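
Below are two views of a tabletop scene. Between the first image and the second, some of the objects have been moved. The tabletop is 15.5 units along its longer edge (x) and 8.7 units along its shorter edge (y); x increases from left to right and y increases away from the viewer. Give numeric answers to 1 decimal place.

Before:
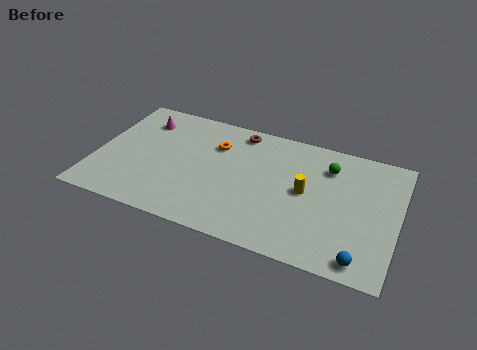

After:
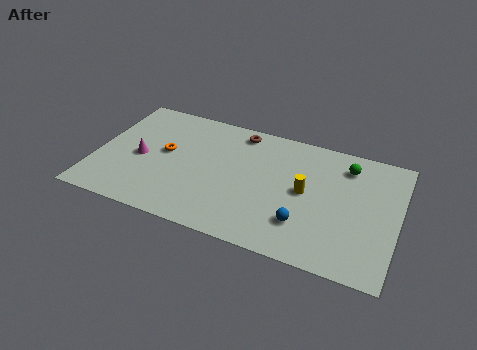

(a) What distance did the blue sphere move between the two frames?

3.3

The blue sphere was near (13.9, 1.0) before and (10.9, 2.3) after, so it travelled √(3.0² + 1.3²) ≈ 3.3 units.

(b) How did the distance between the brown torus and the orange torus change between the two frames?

+2.8

They were about 1.8 units apart before and 4.6 after — 2.8 units further apart.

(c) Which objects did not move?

the brown torus and the yellow cylinder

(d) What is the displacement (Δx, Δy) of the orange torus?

(-2.5, -1.4)

From the two frames, the orange torus sits at roughly (6.0, 6.2) before and (3.5, 4.8) after.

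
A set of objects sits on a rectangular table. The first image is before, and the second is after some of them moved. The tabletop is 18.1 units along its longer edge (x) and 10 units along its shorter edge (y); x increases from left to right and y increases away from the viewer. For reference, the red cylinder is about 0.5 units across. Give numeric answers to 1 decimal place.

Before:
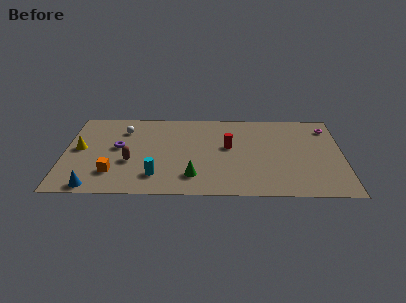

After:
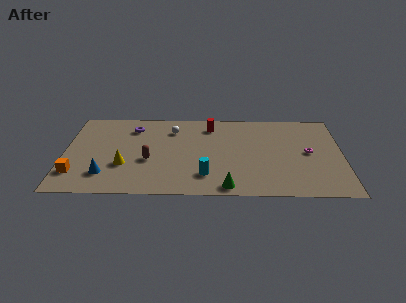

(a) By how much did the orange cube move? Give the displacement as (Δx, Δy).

(-2.4, -0.1)

The orange cube started near (3.2, 2.5) and ended near (0.8, 2.4).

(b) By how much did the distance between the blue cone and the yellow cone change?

-2.9

They were about 4.5 units apart before and 1.6 after — 2.9 units closer together.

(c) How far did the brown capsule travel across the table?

1.2

The brown capsule moved from about (4.3, 3.8) to (5.5, 4.0), a distance of √(1.2² + 0.2²) ≈ 1.2.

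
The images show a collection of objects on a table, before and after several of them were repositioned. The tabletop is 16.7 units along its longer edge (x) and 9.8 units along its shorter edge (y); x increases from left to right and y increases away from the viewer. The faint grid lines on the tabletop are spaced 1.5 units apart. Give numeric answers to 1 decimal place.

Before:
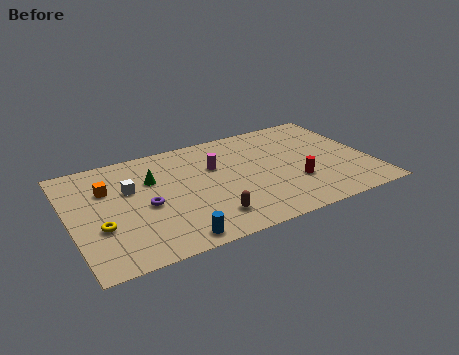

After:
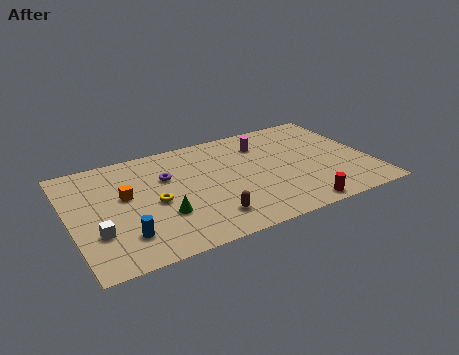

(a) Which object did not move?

the brown capsule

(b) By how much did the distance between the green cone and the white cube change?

+2.2

Before: roughly 1.4 units apart; after: 3.6. That's 2.2 units further apart.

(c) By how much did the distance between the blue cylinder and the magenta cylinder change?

+3.7

Before: roughly 6.2 units apart; after: 9.9. That's 3.7 units further apart.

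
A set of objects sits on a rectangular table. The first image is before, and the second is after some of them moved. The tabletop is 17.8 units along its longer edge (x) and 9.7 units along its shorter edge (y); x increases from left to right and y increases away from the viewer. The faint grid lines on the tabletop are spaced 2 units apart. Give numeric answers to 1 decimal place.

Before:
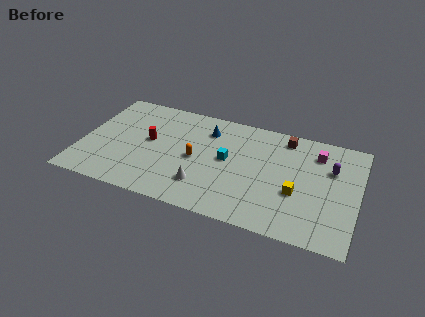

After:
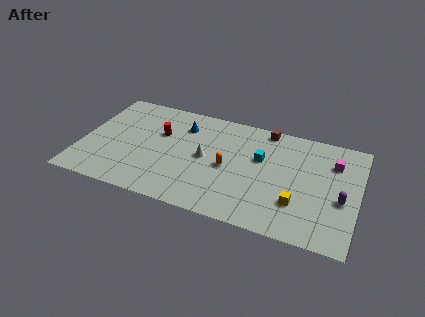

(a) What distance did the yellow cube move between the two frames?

0.9

The yellow cube was near (14.0, 3.7) before and (14.1, 2.8) after, so it travelled √(0.1² + 0.9²) ≈ 0.9 units.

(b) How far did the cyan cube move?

2.2

From (9.4, 5.2) to (11.5, 6.0), the cyan cube covered √(2.1² + 0.8²) ≈ 2.2 units.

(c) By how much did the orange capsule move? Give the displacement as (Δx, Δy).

(2.1, -0.1)

The orange capsule was at about (7.4, 4.6) and moved to about (9.5, 4.5).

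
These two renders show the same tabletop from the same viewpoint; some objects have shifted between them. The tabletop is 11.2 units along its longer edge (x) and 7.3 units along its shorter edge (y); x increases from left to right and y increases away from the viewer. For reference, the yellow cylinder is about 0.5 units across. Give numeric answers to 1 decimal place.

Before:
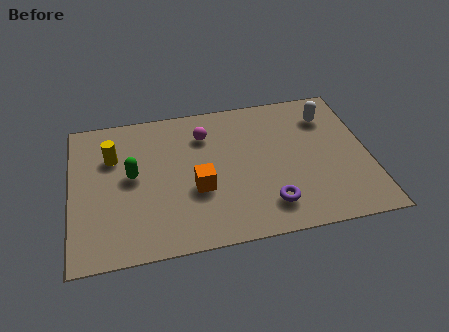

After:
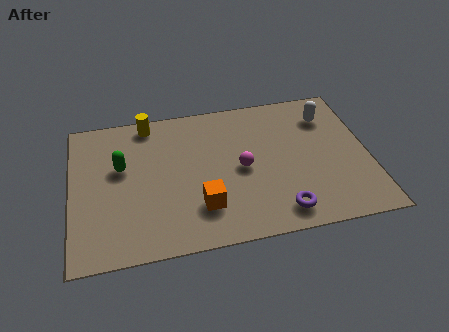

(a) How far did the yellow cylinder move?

2.1

The yellow cylinder was near (1.6, 5.0) before and (3.0, 6.5) after, so it travelled √(1.4² + 1.5²) ≈ 2.1 units.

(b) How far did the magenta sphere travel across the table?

2.4

The magenta sphere moved from about (5.1, 5.5) to (6.4, 3.5), a distance of √(1.3² + 2.0²) ≈ 2.4.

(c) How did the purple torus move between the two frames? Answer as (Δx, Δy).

(0.4, -0.4)

The purple torus was at about (7.3, 1.5) and moved to about (7.7, 1.1).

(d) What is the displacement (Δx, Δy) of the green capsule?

(-0.4, 0.5)

The green capsule started near (2.3, 3.9) and ended near (1.9, 4.4).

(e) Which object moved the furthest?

the magenta sphere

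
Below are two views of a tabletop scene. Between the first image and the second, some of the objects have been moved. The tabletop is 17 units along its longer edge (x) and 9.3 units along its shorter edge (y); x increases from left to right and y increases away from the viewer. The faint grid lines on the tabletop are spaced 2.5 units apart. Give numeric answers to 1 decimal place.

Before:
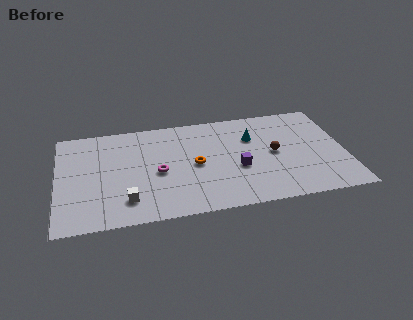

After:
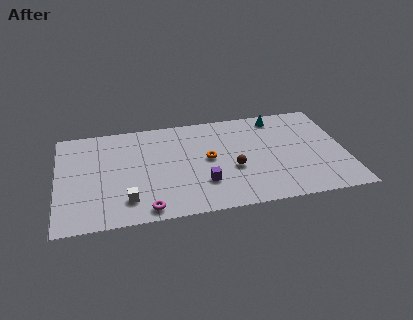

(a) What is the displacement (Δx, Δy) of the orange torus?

(0.8, 0.4)

From the two frames, the orange torus sits at roughly (8.1, 4.5) before and (8.9, 4.9) after.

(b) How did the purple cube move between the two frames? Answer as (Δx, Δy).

(-2.1, -1.0)

The purple cube was at about (10.6, 3.7) and moved to about (8.5, 2.7).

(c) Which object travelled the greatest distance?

the magenta torus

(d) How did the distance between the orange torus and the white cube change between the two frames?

+0.9

Before: roughly 4.8 units apart; after: 5.7. That's 0.9 units further apart.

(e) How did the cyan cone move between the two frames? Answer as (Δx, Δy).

(1.6, 1.7)

From the two frames, the cyan cone sits at roughly (11.6, 6.4) before and (13.2, 8.1) after.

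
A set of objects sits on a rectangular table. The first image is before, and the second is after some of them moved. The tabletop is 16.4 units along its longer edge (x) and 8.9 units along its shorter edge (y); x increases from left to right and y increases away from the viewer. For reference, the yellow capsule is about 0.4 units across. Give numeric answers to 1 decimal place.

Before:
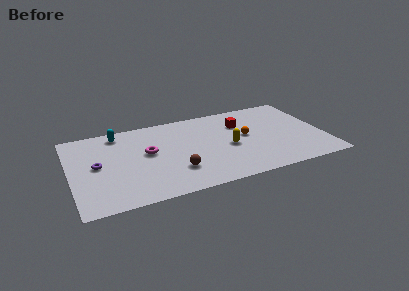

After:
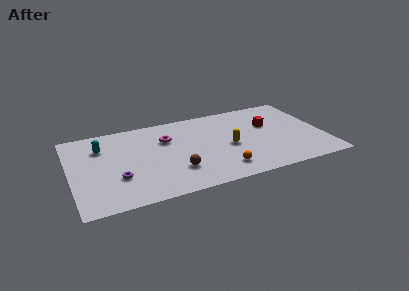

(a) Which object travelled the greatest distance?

the orange sphere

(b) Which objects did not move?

the yellow capsule and the brown sphere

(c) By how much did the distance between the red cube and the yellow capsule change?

+0.7

Before: roughly 2.5 units apart; after: 3.2. That's 0.7 units further apart.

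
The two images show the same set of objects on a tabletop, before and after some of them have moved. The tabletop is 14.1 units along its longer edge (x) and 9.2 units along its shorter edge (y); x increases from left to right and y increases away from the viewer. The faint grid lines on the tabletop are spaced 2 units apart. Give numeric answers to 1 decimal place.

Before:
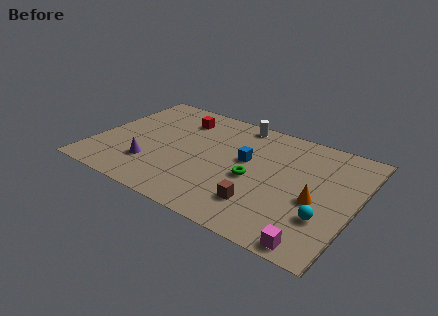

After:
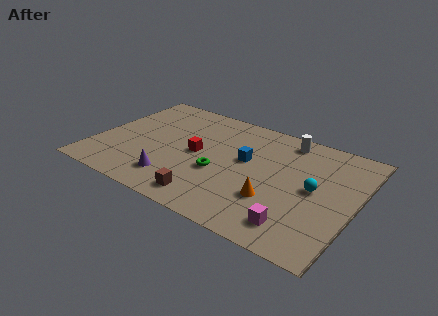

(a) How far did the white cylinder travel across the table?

2.7

From (7.2, 8.3) to (9.9, 8.0), the white cylinder covered √(2.7² + 0.3²) ≈ 2.7 units.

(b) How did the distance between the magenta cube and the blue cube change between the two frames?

-1.3

They were about 6.3 units apart before and 5.0 after — 1.3 units closer together.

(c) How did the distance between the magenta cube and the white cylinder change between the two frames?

-2.6

They were about 9.2 units apart before and 6.6 after — 2.6 units closer together.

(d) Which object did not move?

the blue cube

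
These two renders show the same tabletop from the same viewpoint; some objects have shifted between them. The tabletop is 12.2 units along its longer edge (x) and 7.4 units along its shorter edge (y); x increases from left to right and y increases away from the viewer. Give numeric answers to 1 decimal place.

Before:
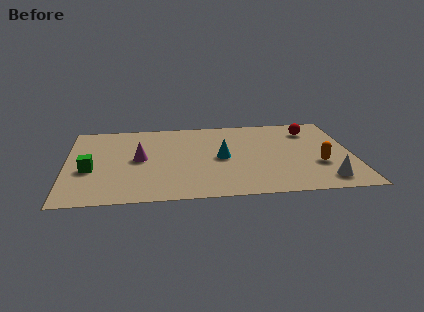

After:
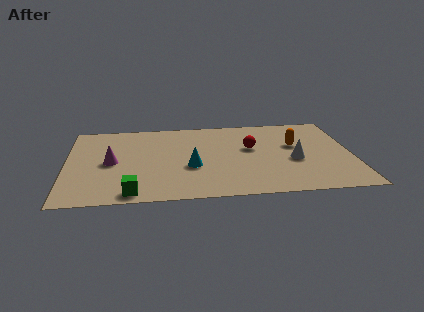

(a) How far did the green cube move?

2.8

The green cube was near (1.0, 3.0) before and (2.8, 0.8) after, so it travelled √(1.8² + 2.2²) ≈ 2.8 units.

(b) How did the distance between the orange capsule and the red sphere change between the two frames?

-1.3

The distance was about 3.2 in the first image and 1.9 in the second, so they moved 1.3 units closer together.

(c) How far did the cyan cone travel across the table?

1.5

From (6.6, 3.6) to (5.3, 2.9), the cyan cone covered √(1.3² + 0.7²) ≈ 1.5 units.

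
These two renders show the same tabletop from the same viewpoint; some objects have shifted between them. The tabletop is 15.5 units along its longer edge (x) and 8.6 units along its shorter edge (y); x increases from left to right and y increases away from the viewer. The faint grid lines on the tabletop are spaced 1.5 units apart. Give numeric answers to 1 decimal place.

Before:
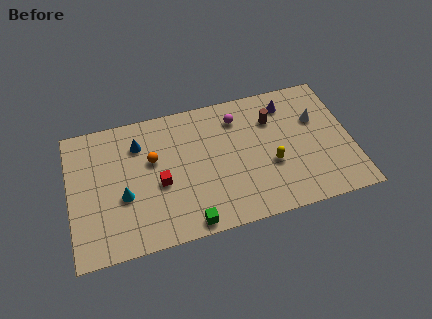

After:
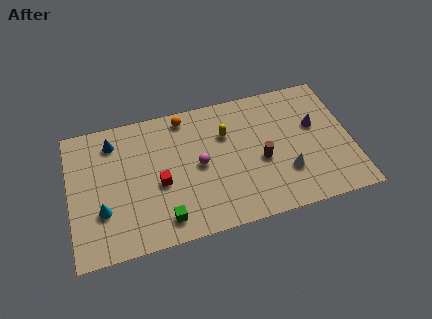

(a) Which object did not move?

the red cube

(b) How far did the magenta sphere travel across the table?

3.4

From (9.4, 6.8) to (7.1, 4.3), the magenta sphere covered √(2.3² + 2.5²) ≈ 3.4 units.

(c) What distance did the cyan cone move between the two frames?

1.3

The cyan cone was near (2.9, 3.4) before and (1.7, 2.8) after, so it travelled √(1.2² + 0.6²) ≈ 1.3 units.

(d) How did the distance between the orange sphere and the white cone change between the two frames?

-1.8

Before: roughly 9.1 units apart; after: 7.3. That's 1.8 units closer together.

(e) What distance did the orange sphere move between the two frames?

3.0

The orange sphere was near (4.6, 5.3) before and (6.5, 7.6) after, so it travelled √(1.9² + 2.3²) ≈ 3.0 units.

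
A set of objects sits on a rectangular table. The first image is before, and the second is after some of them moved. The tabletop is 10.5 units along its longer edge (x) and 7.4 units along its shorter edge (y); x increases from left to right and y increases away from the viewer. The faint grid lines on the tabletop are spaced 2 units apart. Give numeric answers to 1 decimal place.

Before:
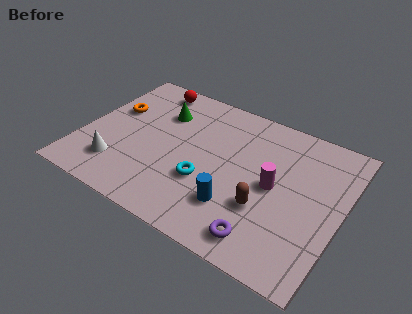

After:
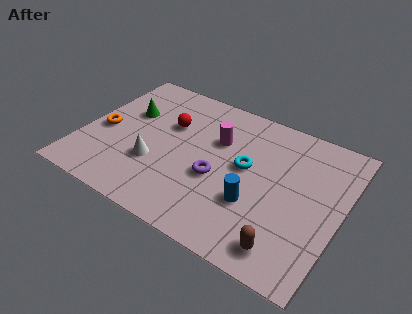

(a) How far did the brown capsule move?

1.8

From (7.6, 2.5) to (8.7, 1.1), the brown capsule covered √(1.1² + 1.4²) ≈ 1.8 units.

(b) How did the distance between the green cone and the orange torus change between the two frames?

-0.4

The distance was about 2.0 in the first image and 1.6 in the second, so they moved 0.4 units closer together.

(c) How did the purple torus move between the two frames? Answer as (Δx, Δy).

(-2.2, 1.9)

The purple torus started near (7.8, 1.1) and ended near (5.6, 3.0).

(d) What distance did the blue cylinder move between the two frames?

0.9

From (6.5, 2.0) to (7.2, 2.5), the blue cylinder covered √(0.7² + 0.5²) ≈ 0.9 units.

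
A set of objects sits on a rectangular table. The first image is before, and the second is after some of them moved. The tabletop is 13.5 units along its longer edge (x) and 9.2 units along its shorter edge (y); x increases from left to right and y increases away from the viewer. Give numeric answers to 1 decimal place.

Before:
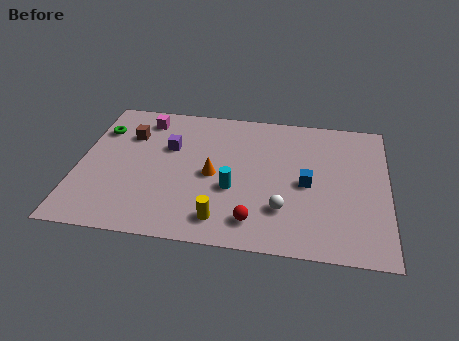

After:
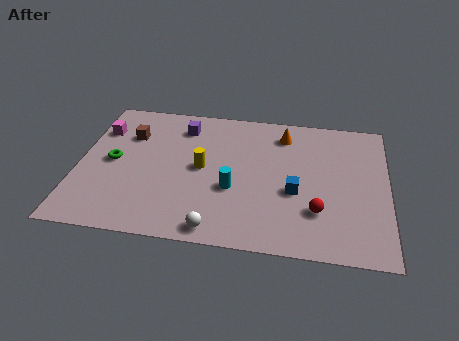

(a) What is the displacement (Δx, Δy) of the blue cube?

(-0.5, -0.6)

The blue cube started near (10.0, 4.3) and ended near (9.5, 3.7).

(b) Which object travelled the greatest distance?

the orange cone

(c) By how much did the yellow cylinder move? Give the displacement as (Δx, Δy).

(-1.0, 3.2)

From the two frames, the yellow cylinder sits at roughly (6.4, 1.5) before and (5.4, 4.7) after.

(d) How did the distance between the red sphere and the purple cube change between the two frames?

+2.0

They were about 5.8 units apart before and 7.8 after — 2.0 units further apart.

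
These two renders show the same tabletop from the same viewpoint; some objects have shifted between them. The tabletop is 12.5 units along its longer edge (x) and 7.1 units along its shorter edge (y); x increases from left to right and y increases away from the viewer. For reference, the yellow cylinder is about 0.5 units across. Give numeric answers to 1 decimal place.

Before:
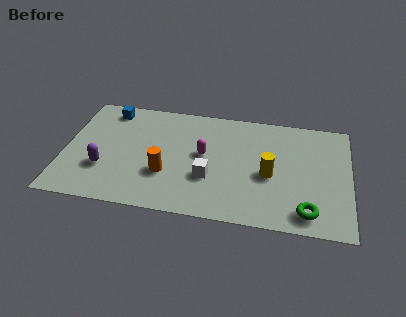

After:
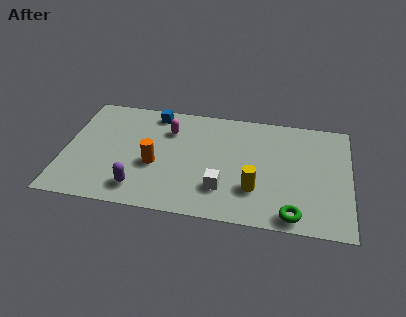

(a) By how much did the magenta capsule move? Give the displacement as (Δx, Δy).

(-1.6, 1.3)

The magenta capsule started near (6.1, 3.9) and ended near (4.5, 5.2).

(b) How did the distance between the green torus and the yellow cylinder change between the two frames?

-0.5

The distance was about 2.6 in the first image and 2.1 in the second, so they moved 0.5 units closer together.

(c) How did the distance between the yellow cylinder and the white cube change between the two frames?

-1.3

The distance was about 2.7 in the first image and 1.4 in the second, so they moved 1.3 units closer together.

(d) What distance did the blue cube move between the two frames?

2.0

From (1.8, 6.1) to (3.8, 6.2), the blue cube covered √(2.0² + 0.1²) ≈ 2.0 units.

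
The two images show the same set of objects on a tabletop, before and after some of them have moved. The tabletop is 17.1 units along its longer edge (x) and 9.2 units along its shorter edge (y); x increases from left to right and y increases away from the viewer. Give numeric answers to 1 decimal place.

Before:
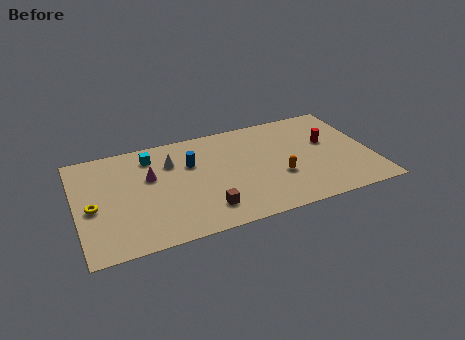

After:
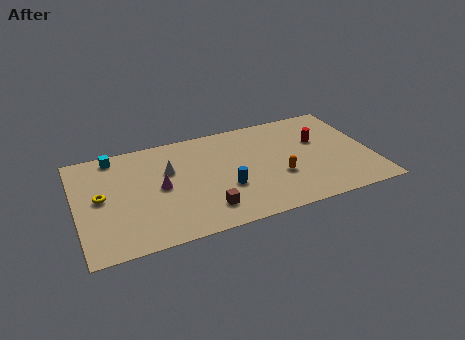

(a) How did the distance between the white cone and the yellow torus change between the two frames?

-1.2

They were about 5.3 units apart before and 4.1 after — 1.2 units closer together.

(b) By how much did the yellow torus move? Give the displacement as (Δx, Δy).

(0.5, 0.7)

From the two frames, the yellow torus sits at roughly (0.9, 4.1) before and (1.4, 4.8) after.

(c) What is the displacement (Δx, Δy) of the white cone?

(-0.2, -0.7)

The white cone started near (5.6, 6.6) and ended near (5.4, 5.9).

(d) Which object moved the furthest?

the blue cylinder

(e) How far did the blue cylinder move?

3.3

The blue cylinder was near (6.7, 6.1) before and (8.5, 3.3) after, so it travelled √(1.8² + 2.8²) ≈ 3.3 units.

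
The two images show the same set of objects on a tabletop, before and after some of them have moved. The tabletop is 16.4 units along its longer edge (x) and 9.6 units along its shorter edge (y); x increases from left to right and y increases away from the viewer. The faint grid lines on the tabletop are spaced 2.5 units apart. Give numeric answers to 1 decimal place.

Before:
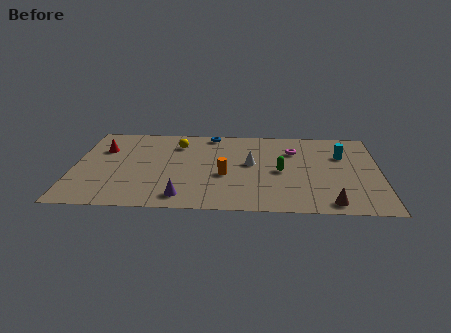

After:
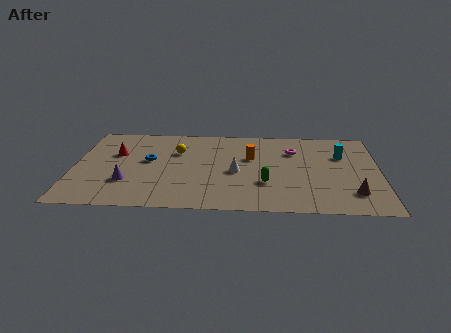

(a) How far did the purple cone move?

3.4

The purple cone moved from about (5.9, 1.4) to (2.9, 2.9), a distance of √(3.0² + 1.5²) ≈ 3.4.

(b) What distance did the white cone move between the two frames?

1.3

The white cone was near (9.5, 5.3) before and (8.7, 4.3) after, so it travelled √(0.8² + 1.0²) ≈ 1.3 units.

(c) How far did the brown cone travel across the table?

1.6

The brown cone was near (13.7, 1.1) before and (14.9, 2.2) after, so it travelled √(1.2² + 1.1²) ≈ 1.6 units.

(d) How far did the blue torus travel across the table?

4.7

The blue torus was near (7.3, 8.7) before and (4.0, 5.4) after, so it travelled √(3.3² + 3.3²) ≈ 4.7 units.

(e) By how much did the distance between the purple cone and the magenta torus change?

+1.7

The distance was about 8.1 in the first image and 9.8 in the second, so they moved 1.7 units further apart.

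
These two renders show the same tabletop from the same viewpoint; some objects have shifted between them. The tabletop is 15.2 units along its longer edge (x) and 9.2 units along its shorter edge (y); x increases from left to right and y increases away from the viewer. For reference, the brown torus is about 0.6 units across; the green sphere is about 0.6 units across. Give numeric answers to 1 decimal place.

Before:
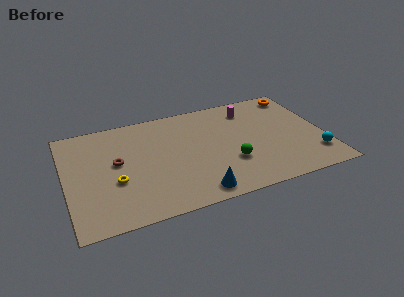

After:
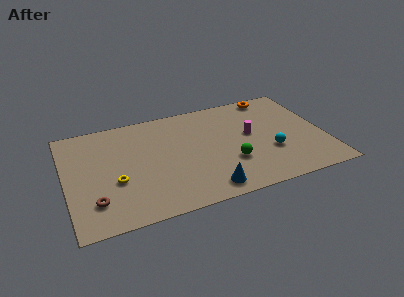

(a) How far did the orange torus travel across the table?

1.5

The orange torus moved from about (14.1, 8.0) to (12.6, 8.3), a distance of √(1.5² + 0.3²) ≈ 1.5.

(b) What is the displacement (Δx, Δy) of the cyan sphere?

(-2.5, 1.1)

The cyan sphere started near (14.4, 2.1) and ended near (11.9, 3.2).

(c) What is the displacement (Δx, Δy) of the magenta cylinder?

(-0.2, -2.3)

From the two frames, the magenta cylinder sits at roughly (11.1, 7.4) before and (10.9, 5.1) after.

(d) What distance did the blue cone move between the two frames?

0.6

The blue cone moved from about (7.3, 1.1) to (7.9, 1.2), a distance of √(0.6² + 0.1²) ≈ 0.6.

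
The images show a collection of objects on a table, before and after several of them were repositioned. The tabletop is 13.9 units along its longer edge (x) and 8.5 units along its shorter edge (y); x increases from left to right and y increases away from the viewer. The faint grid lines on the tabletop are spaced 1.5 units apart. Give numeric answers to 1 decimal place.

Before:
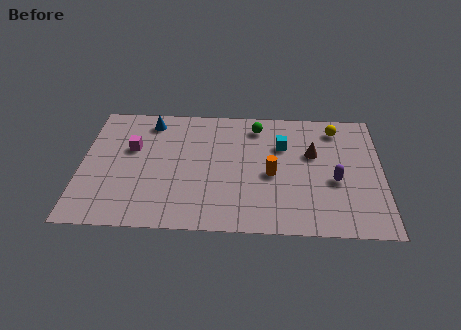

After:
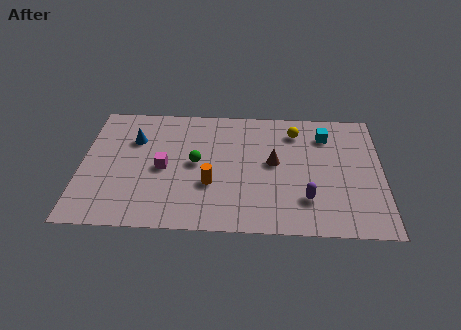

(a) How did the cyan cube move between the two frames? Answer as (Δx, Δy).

(2.0, 0.8)

From the two frames, the cyan cube sits at roughly (9.3, 5.8) before and (11.3, 6.6) after.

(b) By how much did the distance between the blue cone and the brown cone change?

-1.2

The distance was about 7.8 in the first image and 6.6 in the second, so they moved 1.2 units closer together.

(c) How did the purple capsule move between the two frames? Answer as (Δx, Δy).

(-1.3, -1.3)

The purple capsule was at about (11.7, 3.5) and moved to about (10.4, 2.2).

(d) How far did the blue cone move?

1.5

From (3.1, 7.2) to (2.4, 5.9), the blue cone covered √(0.7² + 1.3²) ≈ 1.5 units.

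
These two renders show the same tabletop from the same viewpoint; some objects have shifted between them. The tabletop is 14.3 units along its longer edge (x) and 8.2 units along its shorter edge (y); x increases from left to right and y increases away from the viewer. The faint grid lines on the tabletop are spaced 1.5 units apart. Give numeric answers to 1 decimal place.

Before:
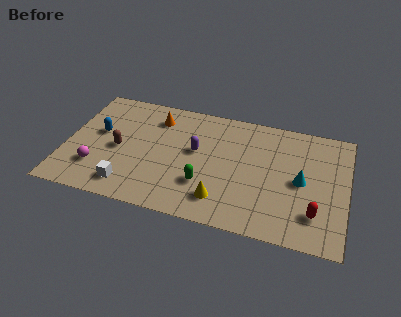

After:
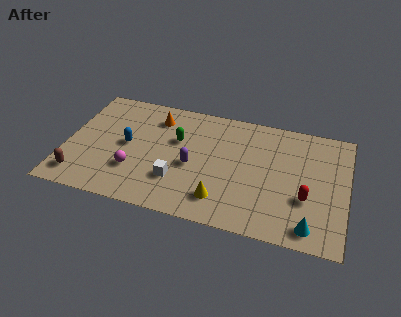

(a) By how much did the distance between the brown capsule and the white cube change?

+2.5

They were about 2.5 units apart before and 5.0 after — 2.5 units further apart.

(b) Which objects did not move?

the yellow cone and the orange cone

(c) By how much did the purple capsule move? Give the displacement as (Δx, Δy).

(-0.1, -1.1)

The purple capsule started near (6.6, 4.7) and ended near (6.5, 3.6).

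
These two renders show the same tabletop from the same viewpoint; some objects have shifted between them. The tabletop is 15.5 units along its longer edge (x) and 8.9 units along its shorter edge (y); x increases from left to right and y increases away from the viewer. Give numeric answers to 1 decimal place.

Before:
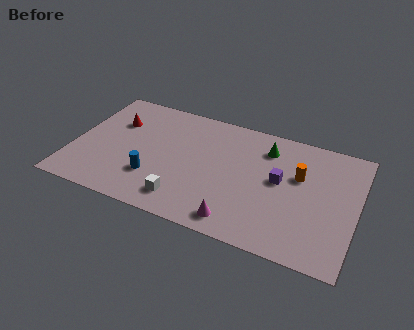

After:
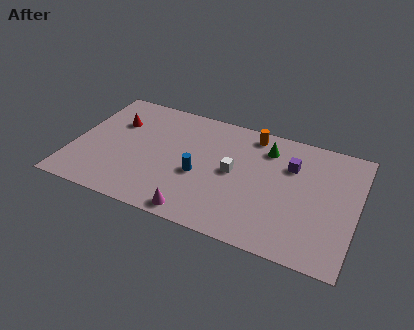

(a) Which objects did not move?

the green cone and the red cone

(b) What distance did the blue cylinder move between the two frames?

2.6

The blue cylinder was near (4.6, 2.6) before and (7.0, 3.7) after, so it travelled √(2.4² + 1.1²) ≈ 2.6 units.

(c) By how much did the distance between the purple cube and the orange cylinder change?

+1.6

The distance was about 1.2 in the first image and 2.8 in the second, so they moved 1.6 units further apart.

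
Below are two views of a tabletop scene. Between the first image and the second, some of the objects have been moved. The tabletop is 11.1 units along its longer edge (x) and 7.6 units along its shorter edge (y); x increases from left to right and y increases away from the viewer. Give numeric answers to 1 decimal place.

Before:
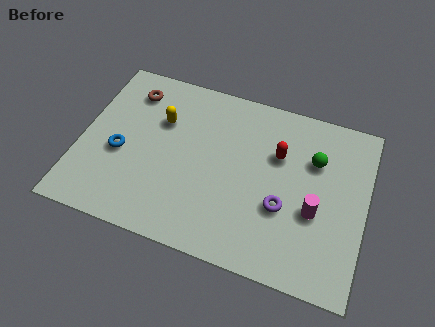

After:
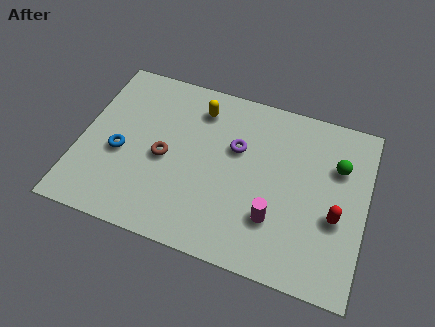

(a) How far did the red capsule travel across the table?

3.1

The red capsule was near (7.6, 5.0) before and (10.0, 3.0) after, so it travelled √(2.4² + 2.0²) ≈ 3.1 units.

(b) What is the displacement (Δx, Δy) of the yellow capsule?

(1.4, 1.0)

The yellow capsule was at about (3.0, 5.1) and moved to about (4.4, 6.1).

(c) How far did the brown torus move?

3.1

The brown torus moved from about (1.7, 6.1) to (3.3, 3.5), a distance of √(1.6² + 2.6²) ≈ 3.1.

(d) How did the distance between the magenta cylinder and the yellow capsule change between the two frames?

-1.4

Before: roughly 6.5 units apart; after: 5.1. That's 1.4 units closer together.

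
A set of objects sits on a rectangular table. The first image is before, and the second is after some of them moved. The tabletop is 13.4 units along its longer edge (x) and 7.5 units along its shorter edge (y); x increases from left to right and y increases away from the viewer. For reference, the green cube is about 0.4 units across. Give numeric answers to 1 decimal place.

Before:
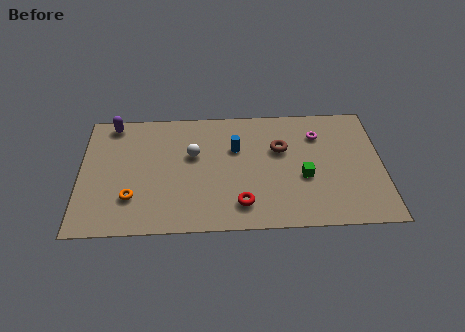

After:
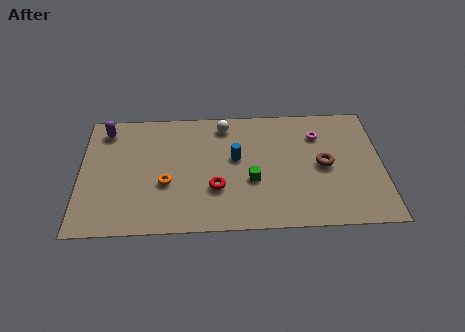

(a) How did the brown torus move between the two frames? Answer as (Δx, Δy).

(1.9, -1.1)

The brown torus started near (8.9, 4.8) and ended near (10.8, 3.7).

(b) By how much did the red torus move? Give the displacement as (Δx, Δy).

(-1.1, 1.0)

From the two frames, the red torus sits at roughly (7.1, 1.5) before and (6.0, 2.5) after.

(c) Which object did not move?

the magenta torus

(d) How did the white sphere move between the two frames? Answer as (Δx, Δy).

(1.4, 1.8)

The white sphere started near (5.0, 4.6) and ended near (6.4, 6.4).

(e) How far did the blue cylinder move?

0.6

The blue cylinder moved from about (6.9, 4.9) to (6.9, 4.3), a distance of √(0.0² + 0.6²) ≈ 0.6.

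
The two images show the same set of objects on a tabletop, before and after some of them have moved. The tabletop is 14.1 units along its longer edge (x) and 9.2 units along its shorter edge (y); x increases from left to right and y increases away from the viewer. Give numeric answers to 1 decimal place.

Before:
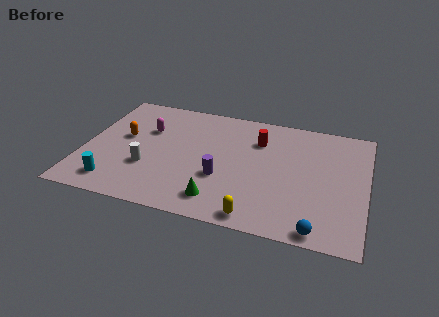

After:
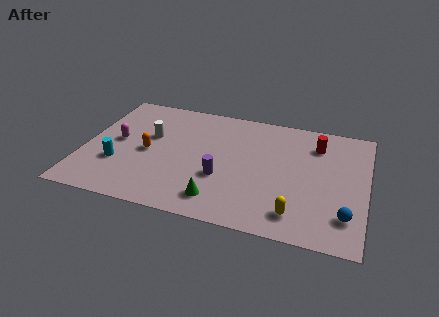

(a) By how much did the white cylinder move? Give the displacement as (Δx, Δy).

(-0.1, 2.5)

The white cylinder started near (3.3, 3.1) and ended near (3.2, 5.6).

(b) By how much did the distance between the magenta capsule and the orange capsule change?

+0.3

Before: roughly 1.4 units apart; after: 1.7. That's 0.3 units further apart.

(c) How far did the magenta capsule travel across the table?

1.9

The magenta capsule moved from about (3.0, 6.1) to (1.6, 4.8), a distance of √(1.4² + 1.3²) ≈ 1.9.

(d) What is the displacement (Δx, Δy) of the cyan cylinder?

(0.0, 1.5)

The cyan cylinder started near (1.8, 1.5) and ended near (1.8, 3.0).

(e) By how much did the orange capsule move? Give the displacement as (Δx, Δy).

(1.3, -0.9)

The orange capsule was at about (1.9, 5.2) and moved to about (3.2, 4.3).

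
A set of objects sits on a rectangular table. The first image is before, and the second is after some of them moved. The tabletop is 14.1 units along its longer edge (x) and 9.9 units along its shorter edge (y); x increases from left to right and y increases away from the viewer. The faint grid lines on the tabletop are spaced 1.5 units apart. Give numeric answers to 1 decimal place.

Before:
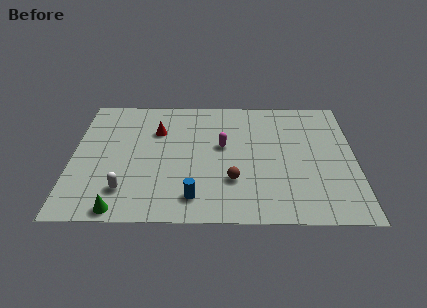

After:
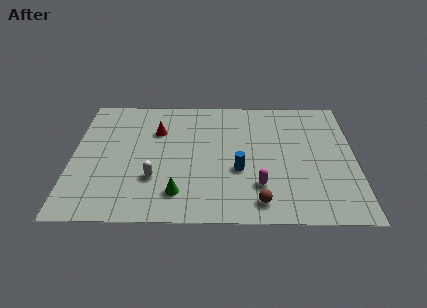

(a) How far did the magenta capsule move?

3.6

The magenta capsule moved from about (7.5, 5.7) to (9.3, 2.6), a distance of √(1.8² + 3.1²) ≈ 3.6.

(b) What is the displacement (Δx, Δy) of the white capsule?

(1.4, 0.9)

The white capsule was at about (2.7, 2.2) and moved to about (4.1, 3.1).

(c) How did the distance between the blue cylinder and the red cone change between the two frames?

-0.4

Before: roughly 5.5 units apart; after: 5.1. That's 0.4 units closer together.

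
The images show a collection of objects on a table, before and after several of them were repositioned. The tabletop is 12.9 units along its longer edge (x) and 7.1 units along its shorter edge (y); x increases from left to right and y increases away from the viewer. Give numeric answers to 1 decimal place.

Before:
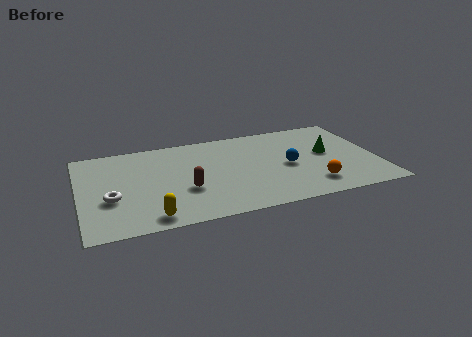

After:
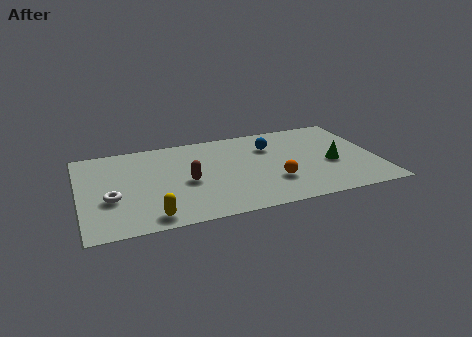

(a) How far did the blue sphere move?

1.9

The blue sphere was near (9.0, 3.3) before and (8.4, 5.1) after, so it travelled √(0.6² + 1.8²) ≈ 1.9 units.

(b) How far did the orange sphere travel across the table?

1.7

The orange sphere moved from about (9.9, 1.5) to (8.3, 2.2), a distance of √(1.6² + 0.7²) ≈ 1.7.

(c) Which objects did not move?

the white torus and the yellow capsule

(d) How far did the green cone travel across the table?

0.9

The green cone was near (10.8, 3.9) before and (10.9, 3.0) after, so it travelled √(0.1² + 0.9²) ≈ 0.9 units.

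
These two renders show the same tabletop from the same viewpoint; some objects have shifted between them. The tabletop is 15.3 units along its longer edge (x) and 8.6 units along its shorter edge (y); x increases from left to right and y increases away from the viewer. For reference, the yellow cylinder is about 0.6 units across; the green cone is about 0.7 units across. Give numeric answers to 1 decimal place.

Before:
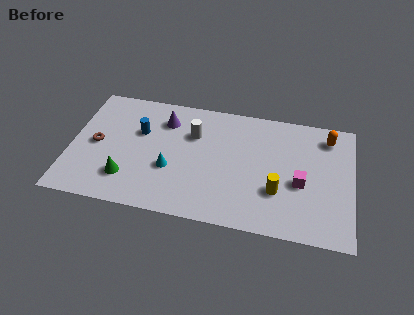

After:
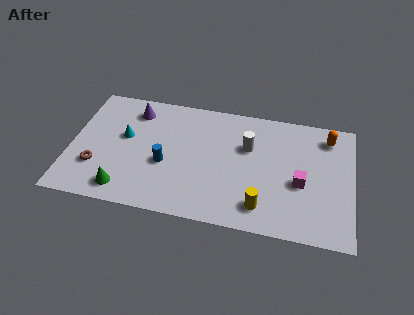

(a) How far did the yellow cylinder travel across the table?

1.4

The yellow cylinder was near (11.3, 2.8) before and (10.5, 1.6) after, so it travelled √(0.8² + 1.2²) ≈ 1.4 units.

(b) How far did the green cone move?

0.8

The green cone moved from about (3.2, 2.1) to (3.1, 1.3), a distance of √(0.1² + 0.8²) ≈ 0.8.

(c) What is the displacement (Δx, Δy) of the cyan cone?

(-2.6, 1.8)

From the two frames, the cyan cone sits at roughly (5.5, 3.2) before and (2.9, 5.0) after.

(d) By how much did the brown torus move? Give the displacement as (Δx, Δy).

(0.1, -1.6)

The brown torus was at about (1.4, 4.2) and moved to about (1.5, 2.6).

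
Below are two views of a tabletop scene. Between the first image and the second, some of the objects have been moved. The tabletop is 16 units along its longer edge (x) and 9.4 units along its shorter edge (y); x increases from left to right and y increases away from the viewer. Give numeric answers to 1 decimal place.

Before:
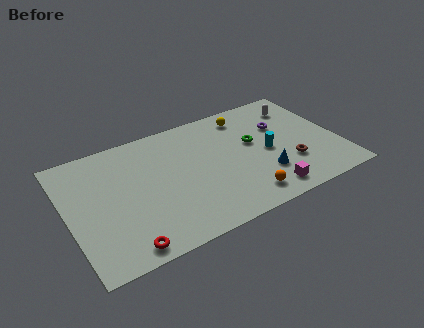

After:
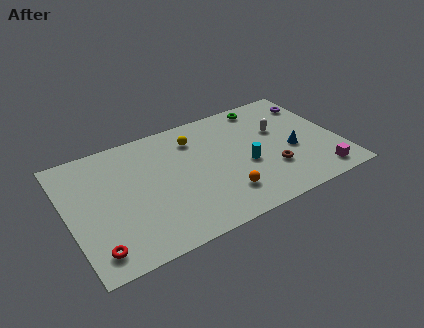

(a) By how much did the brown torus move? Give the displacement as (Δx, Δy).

(-1.1, 0.0)

From the two frames, the brown torus sits at roughly (12.9, 2.9) before and (11.8, 2.9) after.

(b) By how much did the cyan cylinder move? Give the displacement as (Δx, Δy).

(-1.4, -0.5)

The cyan cylinder started near (11.8, 4.4) and ended near (10.4, 3.9).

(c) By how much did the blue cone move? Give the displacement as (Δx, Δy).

(1.9, 1.2)

From the two frames, the blue cone sits at roughly (11.3, 2.7) before and (13.2, 3.9) after.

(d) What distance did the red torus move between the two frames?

1.7

From (2.8, 1.0) to (1.2, 1.5), the red torus covered √(1.6² + 0.5²) ≈ 1.7 units.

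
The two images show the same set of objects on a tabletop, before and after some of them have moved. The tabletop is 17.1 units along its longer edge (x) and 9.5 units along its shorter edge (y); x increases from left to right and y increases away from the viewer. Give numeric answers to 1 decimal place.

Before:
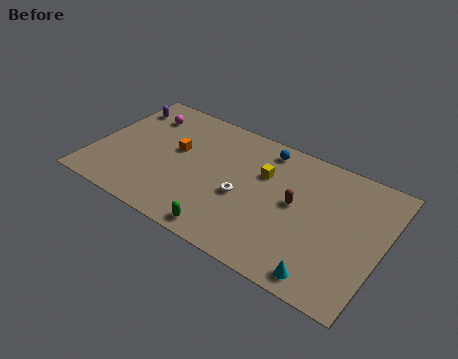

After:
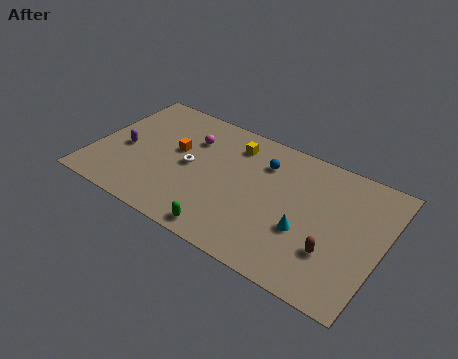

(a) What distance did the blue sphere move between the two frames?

1.1

From (9.7, 8.2) to (9.8, 7.1), the blue sphere covered √(0.1² + 1.1²) ≈ 1.1 units.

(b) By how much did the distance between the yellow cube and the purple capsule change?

-2.0

Before: roughly 9.0 units apart; after: 7.0. That's 2.0 units closer together.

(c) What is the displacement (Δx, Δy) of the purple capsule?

(0.8, -3.3)

The purple capsule started near (1.0, 7.5) and ended near (1.8, 4.2).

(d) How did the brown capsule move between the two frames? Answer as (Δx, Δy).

(2.5, -2.2)

From the two frames, the brown capsule sits at roughly (12.0, 5.1) before and (14.5, 2.9) after.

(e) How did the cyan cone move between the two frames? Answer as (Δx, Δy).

(-1.5, 2.4)

The cyan cone was at about (14.3, 1.1) and moved to about (12.8, 3.5).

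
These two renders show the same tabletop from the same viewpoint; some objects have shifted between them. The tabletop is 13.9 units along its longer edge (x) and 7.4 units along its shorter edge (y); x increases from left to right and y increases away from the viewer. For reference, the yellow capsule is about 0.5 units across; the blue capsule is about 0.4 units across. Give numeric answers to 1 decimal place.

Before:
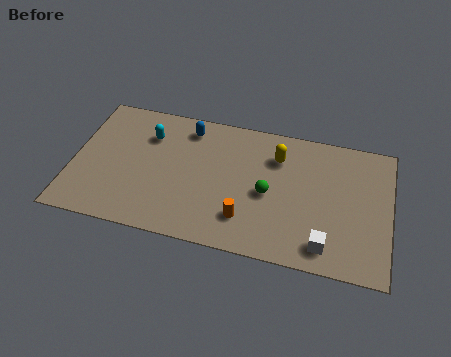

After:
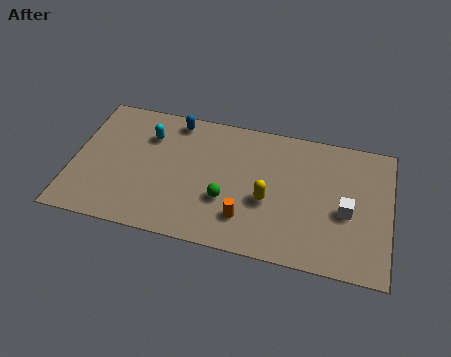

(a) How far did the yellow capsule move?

2.5

The yellow capsule was near (8.9, 5.5) before and (8.6, 3.0) after, so it travelled √(0.3² + 2.5²) ≈ 2.5 units.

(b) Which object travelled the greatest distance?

the yellow capsule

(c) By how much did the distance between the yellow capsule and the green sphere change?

-0.3

Before: roughly 2.1 units apart; after: 1.8. That's 0.3 units closer together.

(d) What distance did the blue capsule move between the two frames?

0.7

From (4.9, 6.2) to (4.3, 6.5), the blue capsule covered √(0.6² + 0.3²) ≈ 0.7 units.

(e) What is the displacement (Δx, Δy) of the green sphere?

(-1.8, -0.8)

The green sphere was at about (8.6, 3.4) and moved to about (6.8, 2.6).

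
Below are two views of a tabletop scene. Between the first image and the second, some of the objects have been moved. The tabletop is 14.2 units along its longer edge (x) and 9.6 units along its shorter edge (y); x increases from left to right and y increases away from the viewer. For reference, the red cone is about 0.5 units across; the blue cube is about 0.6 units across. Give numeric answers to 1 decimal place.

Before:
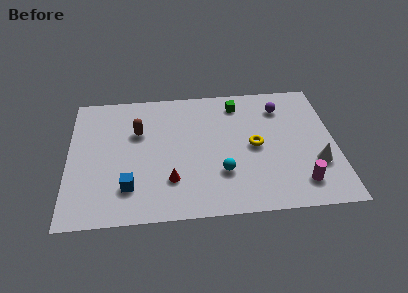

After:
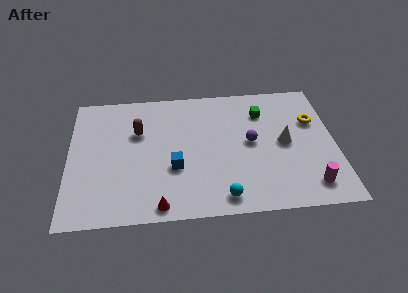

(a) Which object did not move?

the brown capsule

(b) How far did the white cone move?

2.3

The white cone moved from about (13.1, 3.1) to (11.5, 4.8), a distance of √(1.6² + 1.7²) ≈ 2.3.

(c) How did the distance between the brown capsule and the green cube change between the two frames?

+1.1

They were about 5.7 units apart before and 6.8 after — 1.1 units further apart.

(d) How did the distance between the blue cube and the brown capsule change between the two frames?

-0.6

They were about 4.0 units apart before and 3.4 after — 0.6 units closer together.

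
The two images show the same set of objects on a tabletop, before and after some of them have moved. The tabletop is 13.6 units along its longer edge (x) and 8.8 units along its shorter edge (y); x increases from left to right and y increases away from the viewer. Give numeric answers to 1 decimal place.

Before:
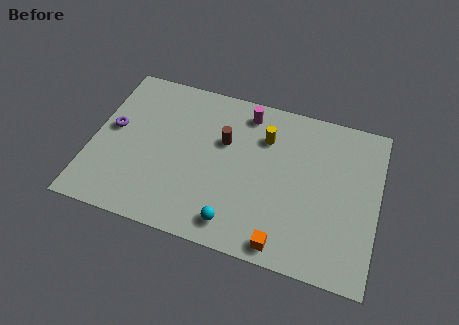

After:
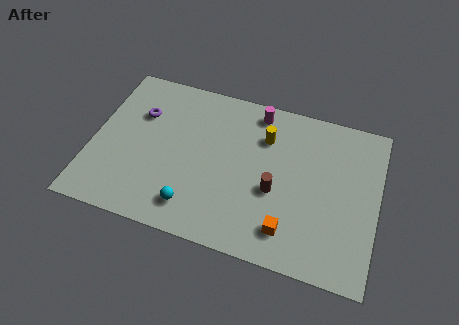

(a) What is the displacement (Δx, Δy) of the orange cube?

(0.2, 0.8)

The orange cube started near (9.4, 0.9) and ended near (9.6, 1.7).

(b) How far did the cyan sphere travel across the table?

2.0

The cyan sphere moved from about (7.1, 1.3) to (5.1, 1.6), a distance of √(2.0² + 0.3²) ≈ 2.0.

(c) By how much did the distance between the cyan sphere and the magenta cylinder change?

+0.4

The distance was about 6.2 in the first image and 6.6 in the second, so they moved 0.4 units further apart.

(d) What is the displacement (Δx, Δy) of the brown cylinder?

(2.6, -2.0)

The brown cylinder started near (6.2, 5.6) and ended near (8.8, 3.6).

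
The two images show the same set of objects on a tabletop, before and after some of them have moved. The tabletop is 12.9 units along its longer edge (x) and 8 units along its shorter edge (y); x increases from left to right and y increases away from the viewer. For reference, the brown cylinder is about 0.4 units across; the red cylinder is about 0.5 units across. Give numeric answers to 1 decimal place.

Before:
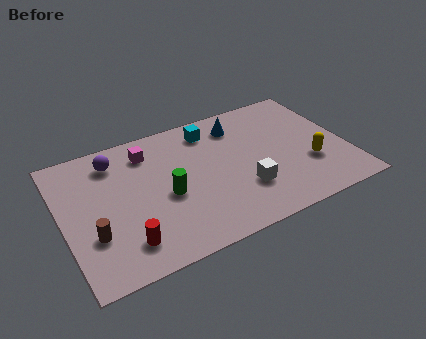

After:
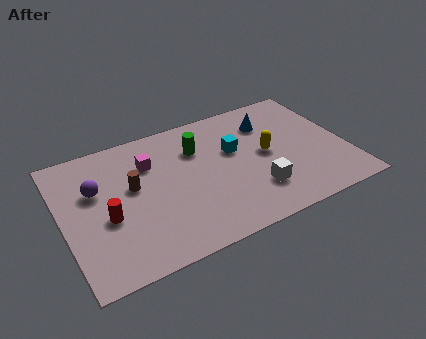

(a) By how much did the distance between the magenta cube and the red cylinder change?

-1.8

Before: roughly 5.1 units apart; after: 3.3. That's 1.8 units closer together.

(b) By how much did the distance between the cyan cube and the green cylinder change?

-2.1

They were about 3.9 units apart before and 1.8 after — 2.1 units closer together.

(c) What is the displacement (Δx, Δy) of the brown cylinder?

(2.0, 2.0)

The brown cylinder started near (1.2, 2.6) and ended near (3.2, 4.6).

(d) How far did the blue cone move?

1.5

The blue cone moved from about (8.3, 6.4) to (9.7, 6.0), a distance of √(1.4² + 0.4²) ≈ 1.5.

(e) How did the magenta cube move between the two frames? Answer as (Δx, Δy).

(0.0, -0.7)

The magenta cube started near (4.1, 6.4) and ended near (4.1, 5.7).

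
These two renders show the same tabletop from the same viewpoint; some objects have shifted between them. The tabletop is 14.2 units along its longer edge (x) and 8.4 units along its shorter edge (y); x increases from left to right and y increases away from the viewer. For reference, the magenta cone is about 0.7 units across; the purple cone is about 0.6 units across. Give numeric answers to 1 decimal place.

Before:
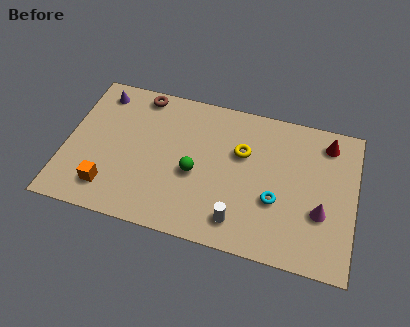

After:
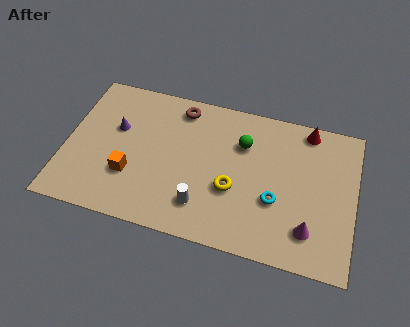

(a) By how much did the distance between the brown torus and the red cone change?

-3.0

Before: roughly 9.3 units apart; after: 6.3. That's 3.0 units closer together.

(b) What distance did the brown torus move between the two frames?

2.0

The brown torus was near (3.4, 7.5) before and (5.4, 7.2) after, so it travelled √(2.0² + 0.3²) ≈ 2.0 units.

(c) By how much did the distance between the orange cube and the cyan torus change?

-1.1

The distance was about 8.2 in the first image and 7.1 in the second, so they moved 1.1 units closer together.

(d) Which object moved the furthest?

the green sphere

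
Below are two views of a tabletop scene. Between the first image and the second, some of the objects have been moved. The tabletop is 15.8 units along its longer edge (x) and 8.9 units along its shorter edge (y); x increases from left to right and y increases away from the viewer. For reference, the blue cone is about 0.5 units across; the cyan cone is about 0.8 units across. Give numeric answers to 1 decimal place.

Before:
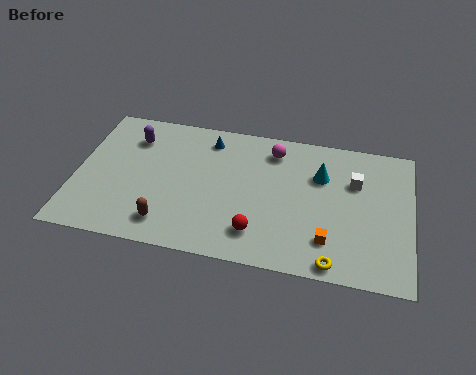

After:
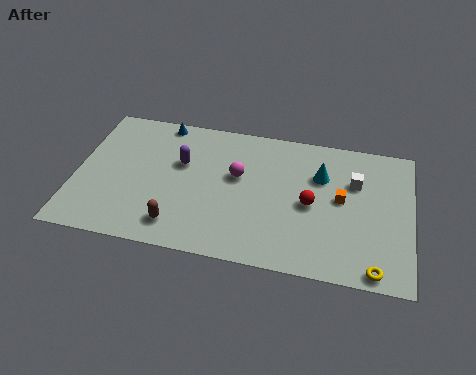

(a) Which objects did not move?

the white cube and the cyan cone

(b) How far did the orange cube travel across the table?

2.7

The orange cube moved from about (12.0, 2.1) to (12.5, 4.8), a distance of √(0.5² + 2.7²) ≈ 2.7.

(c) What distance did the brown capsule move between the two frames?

0.5

From (4.5, 1.6) to (5.0, 1.6), the brown capsule covered √(0.5² + 0.0²) ≈ 0.5 units.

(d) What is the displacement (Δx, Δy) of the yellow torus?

(1.9, 0.0)

The yellow torus was at about (12.3, 0.8) and moved to about (14.2, 0.8).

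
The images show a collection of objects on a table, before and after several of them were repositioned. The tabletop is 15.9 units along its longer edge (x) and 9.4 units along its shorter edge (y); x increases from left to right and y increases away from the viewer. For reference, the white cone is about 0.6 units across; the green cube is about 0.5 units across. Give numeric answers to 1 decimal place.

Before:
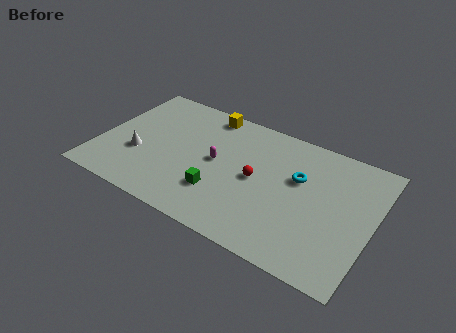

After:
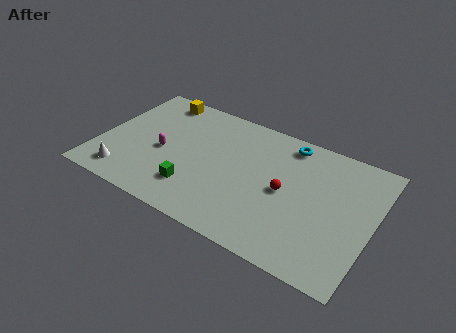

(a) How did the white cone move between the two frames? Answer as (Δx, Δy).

(-0.5, -1.9)

The white cone started near (2.4, 3.4) and ended near (1.9, 1.5).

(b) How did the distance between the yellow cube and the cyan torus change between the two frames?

+1.6

Before: roughly 6.3 units apart; after: 7.9. That's 1.6 units further apart.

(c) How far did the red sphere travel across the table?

1.7

The red sphere was near (9.2, 4.7) before and (10.9, 4.6) after, so it travelled √(1.7² + 0.1²) ≈ 1.7 units.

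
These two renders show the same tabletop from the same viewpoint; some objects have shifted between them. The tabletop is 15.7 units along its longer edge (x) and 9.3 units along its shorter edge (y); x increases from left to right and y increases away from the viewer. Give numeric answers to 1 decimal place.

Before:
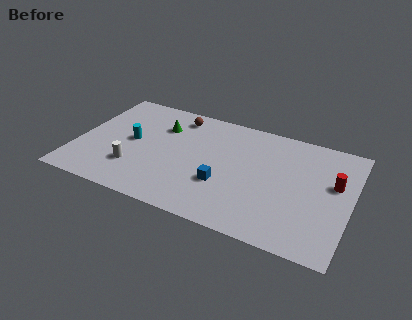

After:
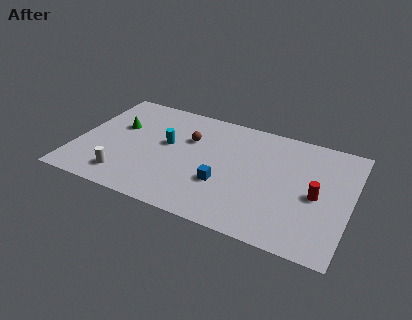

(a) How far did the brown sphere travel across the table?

1.9

From (5.4, 7.9) to (6.3, 6.2), the brown sphere covered √(0.9² + 1.7²) ≈ 1.9 units.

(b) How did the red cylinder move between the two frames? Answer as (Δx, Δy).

(-0.9, -1.3)

From the two frames, the red cylinder sits at roughly (14.7, 5.6) before and (13.8, 4.3) after.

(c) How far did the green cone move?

2.6

The green cone moved from about (4.6, 6.7) to (2.2, 5.8), a distance of √(2.4² + 0.9²) ≈ 2.6.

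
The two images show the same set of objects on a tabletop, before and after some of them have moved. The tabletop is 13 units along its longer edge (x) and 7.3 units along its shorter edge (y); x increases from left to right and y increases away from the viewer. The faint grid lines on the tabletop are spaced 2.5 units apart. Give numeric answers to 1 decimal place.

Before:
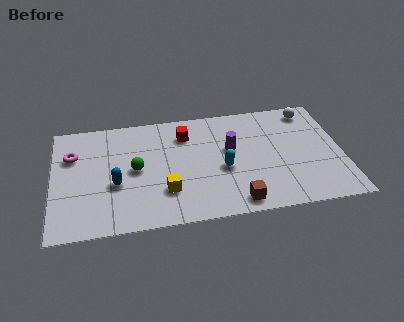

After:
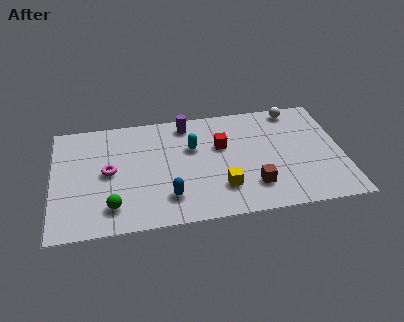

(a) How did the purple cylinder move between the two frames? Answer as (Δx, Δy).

(-1.9, 2.0)

The purple cylinder was at about (8.0, 4.3) and moved to about (6.1, 6.3).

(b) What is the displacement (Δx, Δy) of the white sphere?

(-0.7, 0.2)

The white sphere started near (11.7, 6.3) and ended near (11.0, 6.5).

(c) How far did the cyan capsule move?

2.1

From (7.6, 3.1) to (6.3, 4.7), the cyan capsule covered √(1.3² + 1.6²) ≈ 2.1 units.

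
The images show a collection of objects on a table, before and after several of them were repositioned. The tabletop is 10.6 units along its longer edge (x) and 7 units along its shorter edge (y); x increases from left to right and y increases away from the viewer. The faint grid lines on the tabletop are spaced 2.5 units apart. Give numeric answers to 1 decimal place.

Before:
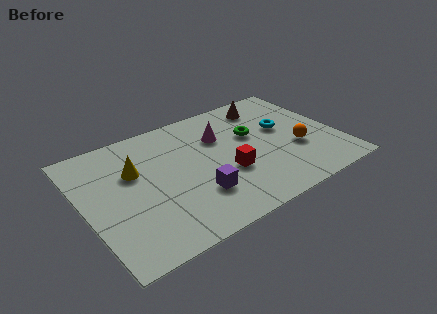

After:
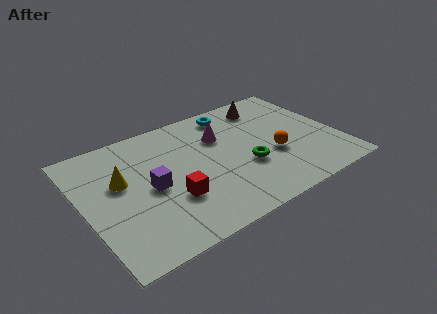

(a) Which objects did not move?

the brown cone and the magenta cone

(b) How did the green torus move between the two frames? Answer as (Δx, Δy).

(-0.6, -1.7)

The green torus was at about (7.2, 4.3) and moved to about (6.6, 2.6).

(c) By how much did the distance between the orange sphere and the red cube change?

+1.4

The distance was about 3.0 in the first image and 4.4 in the second, so they moved 1.4 units further apart.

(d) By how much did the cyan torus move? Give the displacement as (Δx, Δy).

(-1.9, 1.9)

The cyan torus was at about (8.5, 4.1) and moved to about (6.6, 6.0).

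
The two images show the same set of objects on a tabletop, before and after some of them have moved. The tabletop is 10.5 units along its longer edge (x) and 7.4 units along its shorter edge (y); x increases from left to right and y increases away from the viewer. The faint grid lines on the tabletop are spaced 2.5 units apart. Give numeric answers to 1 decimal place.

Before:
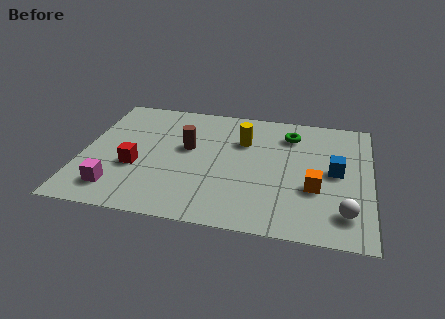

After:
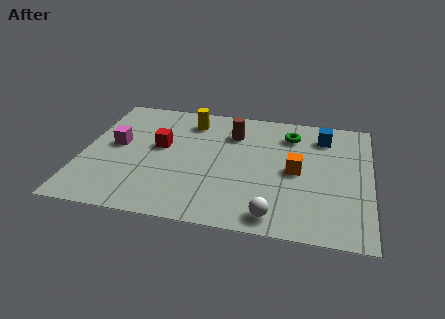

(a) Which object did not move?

the green torus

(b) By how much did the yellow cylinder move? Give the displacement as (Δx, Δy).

(-2.0, 0.9)

The yellow cylinder started near (5.8, 5.1) and ended near (3.8, 6.0).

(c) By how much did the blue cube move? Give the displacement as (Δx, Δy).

(-0.5, 2.1)

From the two frames, the blue cube sits at roughly (9.2, 3.8) before and (8.7, 5.9) after.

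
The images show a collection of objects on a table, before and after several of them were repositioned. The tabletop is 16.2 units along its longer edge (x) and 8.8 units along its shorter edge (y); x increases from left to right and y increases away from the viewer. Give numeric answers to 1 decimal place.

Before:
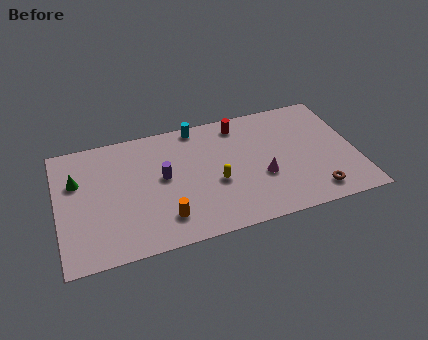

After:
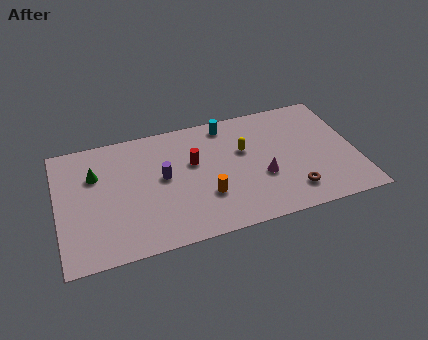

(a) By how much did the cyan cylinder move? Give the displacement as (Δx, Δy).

(1.6, -0.3)

The cyan cylinder started near (7.8, 8.0) and ended near (9.4, 7.7).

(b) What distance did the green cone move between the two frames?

1.0

From (1.1, 5.8) to (2.1, 6.0), the green cone covered √(1.0² + 0.2²) ≈ 1.0 units.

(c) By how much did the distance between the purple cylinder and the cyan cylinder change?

+0.9

Before: roughly 3.8 units apart; after: 4.7. That's 0.9 units further apart.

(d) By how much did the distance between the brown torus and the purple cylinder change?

-1.3

Before: roughly 8.7 units apart; after: 7.4. That's 1.3 units closer together.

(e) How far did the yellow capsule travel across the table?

2.5

The yellow capsule moved from about (8.5, 3.6) to (10.2, 5.5), a distance of √(1.7² + 1.9²) ≈ 2.5.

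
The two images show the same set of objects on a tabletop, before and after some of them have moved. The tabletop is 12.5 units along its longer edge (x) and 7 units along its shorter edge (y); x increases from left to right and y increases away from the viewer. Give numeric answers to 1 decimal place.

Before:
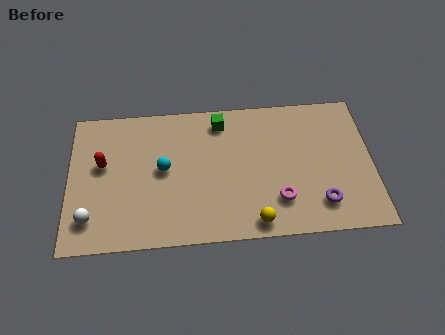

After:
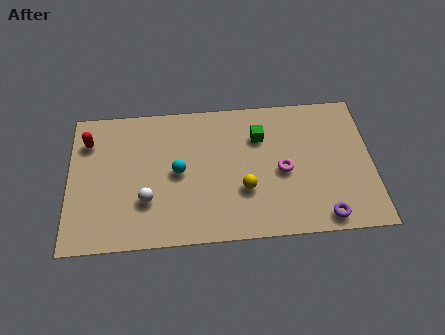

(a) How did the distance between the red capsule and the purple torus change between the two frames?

+1.3

The distance was about 9.3 in the first image and 10.6 in the second, so they moved 1.3 units further apart.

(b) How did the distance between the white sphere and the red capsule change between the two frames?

+1.3

The distance was about 2.6 in the first image and 3.9 in the second, so they moved 1.3 units further apart.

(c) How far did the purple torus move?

0.7

The purple torus moved from about (10.3, 1.5) to (10.4, 0.8), a distance of √(0.1² + 0.7²) ≈ 0.7.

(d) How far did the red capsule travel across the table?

1.3

The red capsule moved from about (1.4, 4.1) to (0.8, 5.3), a distance of √(0.6² + 1.2²) ≈ 1.3.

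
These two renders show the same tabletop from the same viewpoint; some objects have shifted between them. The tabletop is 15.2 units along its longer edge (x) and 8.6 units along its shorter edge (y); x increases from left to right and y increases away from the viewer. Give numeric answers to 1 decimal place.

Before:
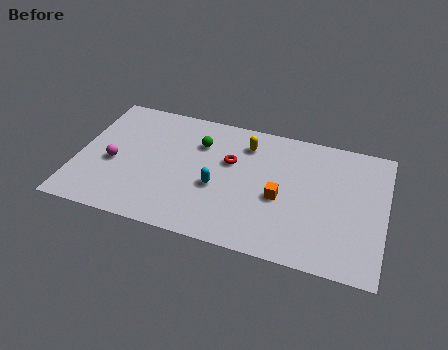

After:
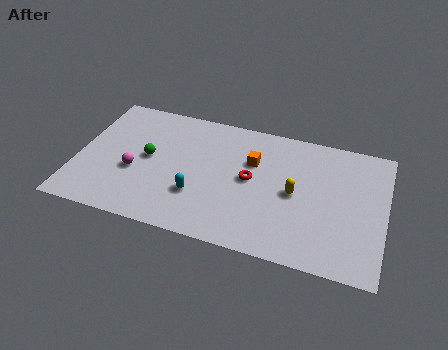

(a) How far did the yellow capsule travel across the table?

3.7

The yellow capsule was near (8.2, 6.8) before and (10.8, 4.2) after, so it travelled √(2.6² + 2.6²) ≈ 3.7 units.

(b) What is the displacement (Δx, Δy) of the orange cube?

(-1.5, 2.0)

The orange cube started near (10.1, 3.7) and ended near (8.6, 5.7).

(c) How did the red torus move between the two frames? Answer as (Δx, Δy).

(1.1, -0.9)

The red torus was at about (7.5, 5.4) and moved to about (8.6, 4.5).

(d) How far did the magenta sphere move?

1.1

The magenta sphere moved from about (1.8, 3.7) to (2.9, 3.4), a distance of √(1.1² + 0.3²) ≈ 1.1.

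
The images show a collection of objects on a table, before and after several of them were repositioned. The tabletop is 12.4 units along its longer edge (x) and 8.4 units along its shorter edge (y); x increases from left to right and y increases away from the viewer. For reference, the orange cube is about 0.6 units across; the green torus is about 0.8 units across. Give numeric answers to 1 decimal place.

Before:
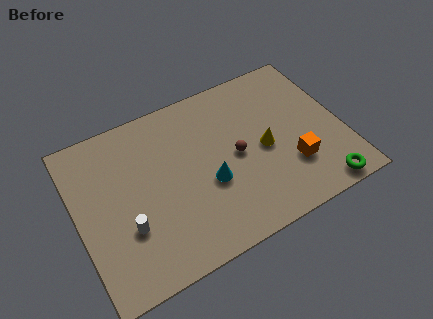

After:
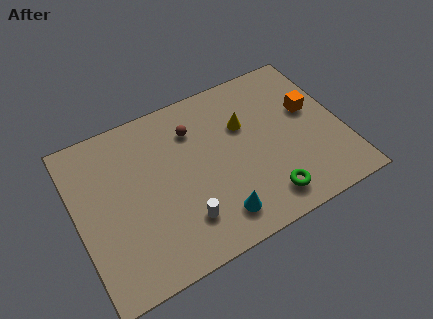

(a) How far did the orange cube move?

2.8

From (9.8, 2.5) to (11.1, 5.0), the orange cube covered √(1.3² + 2.5²) ≈ 2.8 units.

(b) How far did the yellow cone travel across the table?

1.7

From (8.7, 3.9) to (8.0, 5.5), the yellow cone covered √(0.7² + 1.6²) ≈ 1.7 units.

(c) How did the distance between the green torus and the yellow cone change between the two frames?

+0.3

Before: roughly 3.8 units apart; after: 4.1. That's 0.3 units further apart.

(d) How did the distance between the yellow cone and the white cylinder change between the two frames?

-1.8

Before: roughly 6.7 units apart; after: 4.9. That's 1.8 units closer together.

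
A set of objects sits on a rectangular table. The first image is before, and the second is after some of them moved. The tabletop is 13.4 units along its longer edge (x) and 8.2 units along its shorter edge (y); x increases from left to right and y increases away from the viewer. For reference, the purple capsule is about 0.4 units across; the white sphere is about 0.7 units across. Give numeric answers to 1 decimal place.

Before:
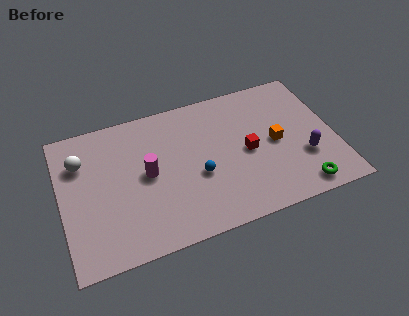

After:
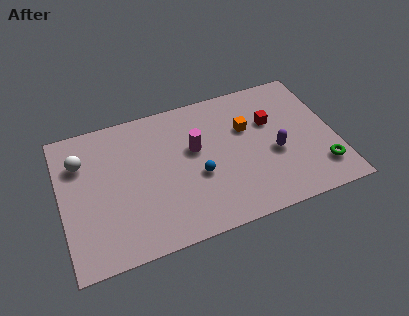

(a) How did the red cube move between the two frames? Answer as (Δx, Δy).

(1.3, 1.4)

From the two frames, the red cube sits at roughly (9.1, 3.9) before and (10.4, 5.3) after.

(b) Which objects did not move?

the blue sphere and the white sphere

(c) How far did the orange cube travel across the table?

1.8

The orange cube moved from about (10.5, 4.0) to (9.2, 5.3), a distance of √(1.3² + 1.3²) ≈ 1.8.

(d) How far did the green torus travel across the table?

1.4

From (11.4, 1.0) to (12.5, 1.8), the green torus covered √(1.1² + 0.8²) ≈ 1.4 units.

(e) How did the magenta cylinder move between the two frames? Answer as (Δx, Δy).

(2.4, 0.7)

The magenta cylinder started near (4.2, 4.2) and ended near (6.6, 4.9).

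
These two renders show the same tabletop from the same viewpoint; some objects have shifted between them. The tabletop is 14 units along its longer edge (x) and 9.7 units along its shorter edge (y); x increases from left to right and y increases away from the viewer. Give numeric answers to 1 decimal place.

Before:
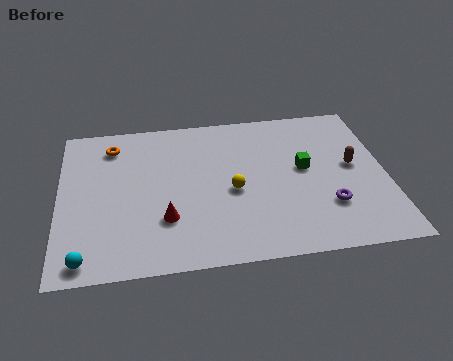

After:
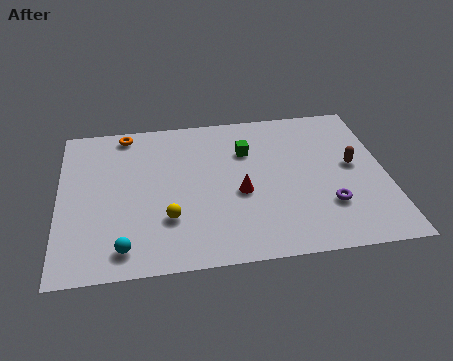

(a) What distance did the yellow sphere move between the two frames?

3.1

From (7.4, 4.3) to (4.6, 2.9), the yellow sphere covered √(2.8² + 1.4²) ≈ 3.1 units.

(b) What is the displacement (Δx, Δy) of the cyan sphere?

(1.6, 0.4)

The cyan sphere was at about (1.1, 1.0) and moved to about (2.7, 1.4).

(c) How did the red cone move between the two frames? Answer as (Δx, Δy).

(3.2, 1.2)

From the two frames, the red cone sits at roughly (4.5, 2.9) before and (7.7, 4.1) after.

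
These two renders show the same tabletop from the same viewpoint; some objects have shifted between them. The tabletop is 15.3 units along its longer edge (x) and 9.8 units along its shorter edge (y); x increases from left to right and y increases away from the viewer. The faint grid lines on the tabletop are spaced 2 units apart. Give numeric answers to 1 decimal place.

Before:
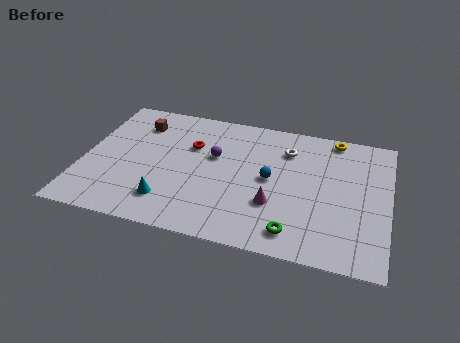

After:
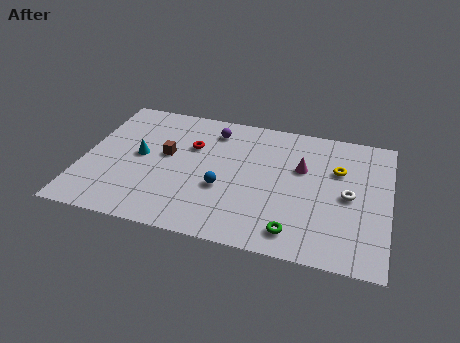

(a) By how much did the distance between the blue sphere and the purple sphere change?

+1.3

Before: roughly 3.1 units apart; after: 4.4. That's 1.3 units further apart.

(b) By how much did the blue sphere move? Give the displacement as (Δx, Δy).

(-2.3, -1.3)

The blue sphere was at about (9.4, 5.0) and moved to about (7.1, 3.7).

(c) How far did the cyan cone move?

3.4

The cyan cone moved from about (4.5, 2.1) to (2.8, 5.1), a distance of √(1.7² + 3.0²) ≈ 3.4.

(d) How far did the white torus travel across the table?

4.2

From (10.1, 7.4) to (13.3, 4.7), the white torus covered √(3.2² + 2.7²) ≈ 4.2 units.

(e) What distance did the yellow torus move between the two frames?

2.4

From (12.4, 8.9) to (12.7, 6.5), the yellow torus covered √(0.3² + 2.4²) ≈ 2.4 units.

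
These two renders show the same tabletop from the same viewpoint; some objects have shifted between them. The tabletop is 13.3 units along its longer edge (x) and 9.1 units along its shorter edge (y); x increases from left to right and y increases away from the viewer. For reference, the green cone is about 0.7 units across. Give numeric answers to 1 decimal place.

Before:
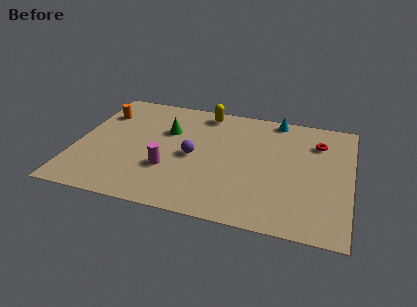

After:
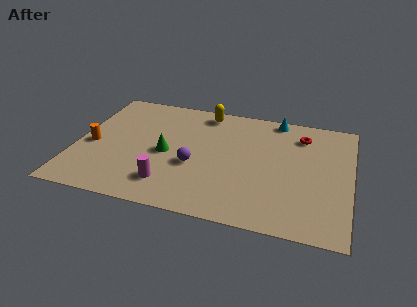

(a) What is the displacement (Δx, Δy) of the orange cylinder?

(-0.2, -2.7)

The orange cylinder was at about (1.0, 6.7) and moved to about (0.8, 4.0).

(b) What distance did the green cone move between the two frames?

1.8

From (4.3, 6.0) to (4.4, 4.2), the green cone covered √(0.1² + 1.8²) ≈ 1.8 units.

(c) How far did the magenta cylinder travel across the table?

1.1

The magenta cylinder was near (4.6, 3.0) before and (4.7, 1.9) after, so it travelled √(0.1² + 1.1²) ≈ 1.1 units.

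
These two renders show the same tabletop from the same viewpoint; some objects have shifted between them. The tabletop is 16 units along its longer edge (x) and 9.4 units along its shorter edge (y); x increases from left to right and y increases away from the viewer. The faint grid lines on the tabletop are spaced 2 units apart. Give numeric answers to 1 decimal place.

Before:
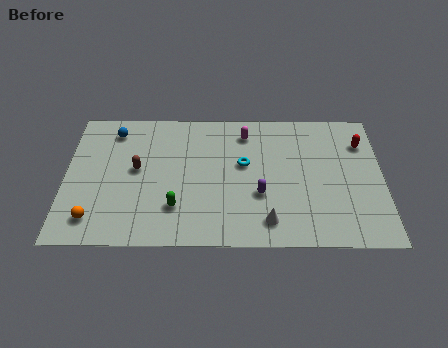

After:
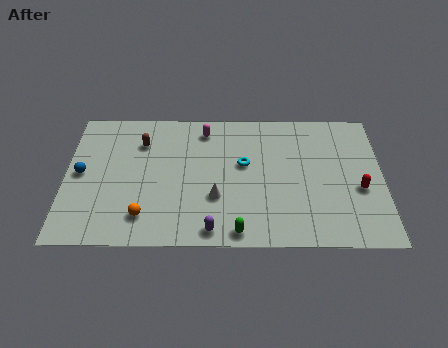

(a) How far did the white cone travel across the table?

3.1

The white cone moved from about (10.2, 1.6) to (7.6, 3.2), a distance of √(2.6² + 1.6²) ≈ 3.1.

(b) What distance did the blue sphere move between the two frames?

3.4

The blue sphere moved from about (2.4, 7.8) to (0.8, 4.8), a distance of √(1.6² + 3.0²) ≈ 3.4.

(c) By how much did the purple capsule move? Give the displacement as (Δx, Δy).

(-2.4, -2.4)

From the two frames, the purple capsule sits at roughly (9.8, 3.4) before and (7.4, 1.0) after.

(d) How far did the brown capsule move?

1.9

From (3.6, 5.1) to (3.8, 7.0), the brown capsule covered √(0.2² + 1.9²) ≈ 1.9 units.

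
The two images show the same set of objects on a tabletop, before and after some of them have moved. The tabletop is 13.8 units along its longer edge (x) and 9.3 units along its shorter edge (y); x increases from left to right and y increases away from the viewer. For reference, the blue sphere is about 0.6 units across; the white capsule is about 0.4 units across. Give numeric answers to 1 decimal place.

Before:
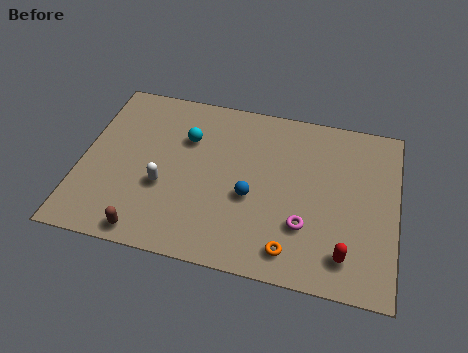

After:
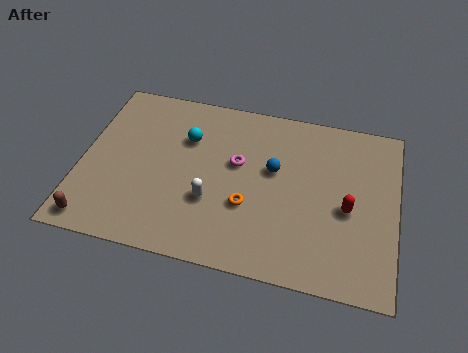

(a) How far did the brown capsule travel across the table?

2.3

The brown capsule moved from about (3.2, 0.9) to (0.9, 1.0), a distance of √(2.3² + 0.1²) ≈ 2.3.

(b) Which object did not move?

the cyan sphere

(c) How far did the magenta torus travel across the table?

4.1

The magenta torus was near (9.9, 2.8) before and (6.8, 5.5) after, so it travelled √(3.1² + 2.7²) ≈ 4.1 units.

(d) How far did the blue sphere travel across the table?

1.9

The blue sphere moved from about (7.5, 3.8) to (8.4, 5.5), a distance of √(0.9² + 1.7²) ≈ 1.9.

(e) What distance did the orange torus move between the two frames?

2.8

From (9.4, 1.4) to (7.4, 3.3), the orange torus covered √(2.0² + 1.9²) ≈ 2.8 units.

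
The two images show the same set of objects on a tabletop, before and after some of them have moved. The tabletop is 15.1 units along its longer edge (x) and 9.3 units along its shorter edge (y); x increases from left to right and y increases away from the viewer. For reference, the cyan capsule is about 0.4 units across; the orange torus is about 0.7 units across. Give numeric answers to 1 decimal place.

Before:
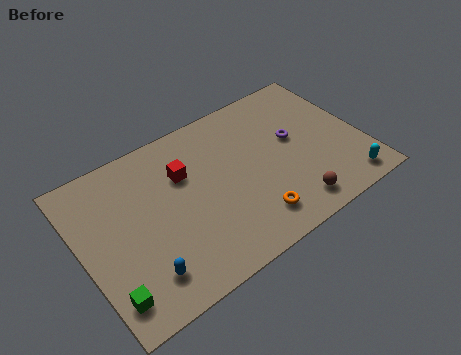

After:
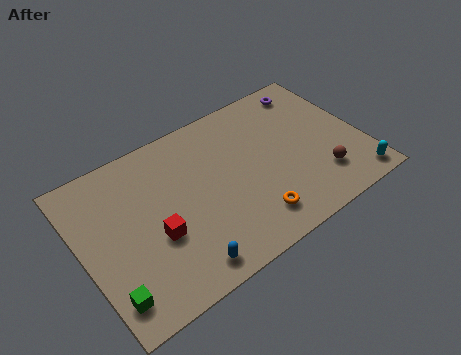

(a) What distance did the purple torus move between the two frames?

3.1

From (11.6, 5.3) to (13.1, 8.0), the purple torus covered √(1.5² + 2.7²) ≈ 3.1 units.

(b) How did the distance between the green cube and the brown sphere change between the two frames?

+1.8

Before: roughly 9.8 units apart; after: 11.6. That's 1.8 units further apart.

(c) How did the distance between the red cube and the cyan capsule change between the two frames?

+1.3

Before: roughly 9.5 units apart; after: 10.8. That's 1.3 units further apart.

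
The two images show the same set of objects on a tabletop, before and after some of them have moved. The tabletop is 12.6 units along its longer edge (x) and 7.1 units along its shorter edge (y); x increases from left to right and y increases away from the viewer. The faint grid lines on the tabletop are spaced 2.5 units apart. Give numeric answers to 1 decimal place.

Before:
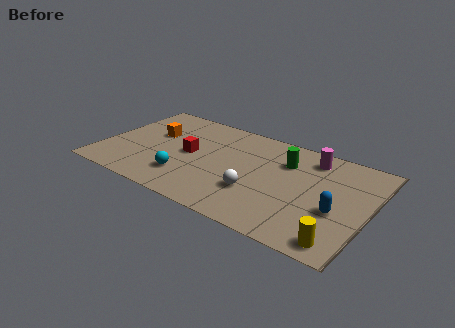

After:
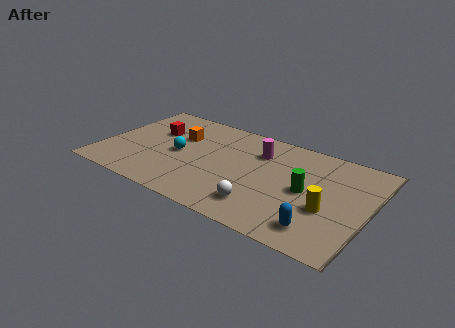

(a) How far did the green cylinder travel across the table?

2.0

The green cylinder was near (8.5, 5.1) before and (9.7, 3.5) after, so it travelled √(1.2² + 1.6²) ≈ 2.0 units.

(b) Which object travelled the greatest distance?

the magenta cylinder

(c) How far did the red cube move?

2.1

The red cube moved from about (4.1, 3.6) to (2.2, 4.6), a distance of √(1.9² + 1.0²) ≈ 2.1.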